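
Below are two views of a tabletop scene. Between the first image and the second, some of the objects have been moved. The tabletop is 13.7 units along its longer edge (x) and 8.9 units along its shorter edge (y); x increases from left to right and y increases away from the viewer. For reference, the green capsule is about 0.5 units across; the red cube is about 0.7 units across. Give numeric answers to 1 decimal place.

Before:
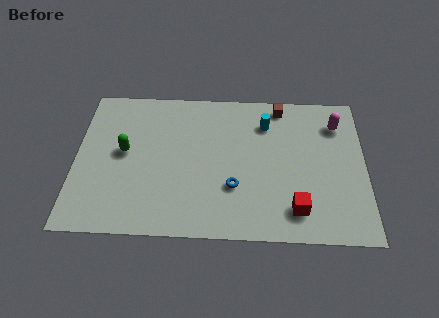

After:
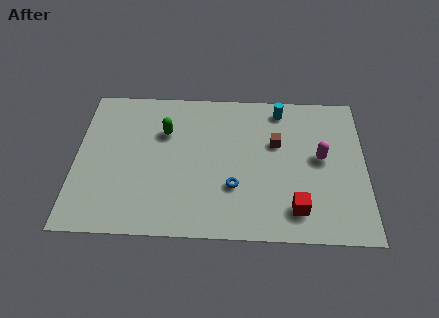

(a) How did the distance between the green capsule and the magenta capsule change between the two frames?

-2.8

They were about 10.3 units apart before and 7.5 after — 2.8 units closer together.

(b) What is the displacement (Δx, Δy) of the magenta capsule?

(-0.8, -2.1)

The magenta capsule was at about (12.4, 6.9) and moved to about (11.6, 4.8).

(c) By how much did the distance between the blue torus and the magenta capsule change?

-1.8

They were about 6.3 units apart before and 4.5 after — 1.8 units closer together.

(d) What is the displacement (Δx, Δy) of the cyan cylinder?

(0.7, 0.9)

The cyan cylinder started near (9.0, 6.8) and ended near (9.7, 7.7).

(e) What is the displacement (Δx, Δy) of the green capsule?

(1.9, 1.3)

From the two frames, the green capsule sits at roughly (2.3, 4.8) before and (4.2, 6.1) after.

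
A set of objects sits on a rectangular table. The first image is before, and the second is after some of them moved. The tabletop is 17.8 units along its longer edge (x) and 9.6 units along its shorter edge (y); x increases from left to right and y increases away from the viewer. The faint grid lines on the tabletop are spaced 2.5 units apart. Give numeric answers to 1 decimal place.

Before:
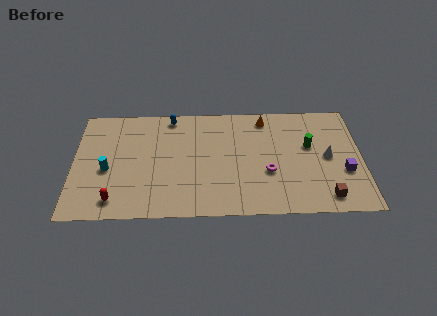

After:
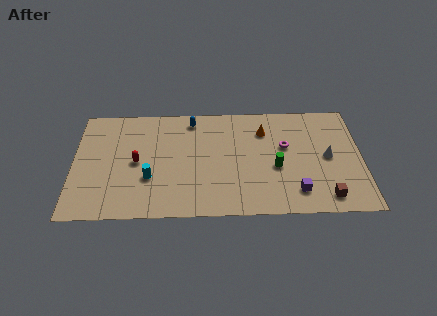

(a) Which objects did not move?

the white cone and the brown cube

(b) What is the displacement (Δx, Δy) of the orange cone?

(-0.1, -1.1)

The orange cone started near (11.9, 8.3) and ended near (11.8, 7.2).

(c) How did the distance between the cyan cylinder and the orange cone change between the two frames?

-2.6

Before: roughly 10.7 units apart; after: 8.1. That's 2.6 units closer together.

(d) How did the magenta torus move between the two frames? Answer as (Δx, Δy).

(1.1, 2.2)

The magenta torus started near (12.0, 3.6) and ended near (13.1, 5.8).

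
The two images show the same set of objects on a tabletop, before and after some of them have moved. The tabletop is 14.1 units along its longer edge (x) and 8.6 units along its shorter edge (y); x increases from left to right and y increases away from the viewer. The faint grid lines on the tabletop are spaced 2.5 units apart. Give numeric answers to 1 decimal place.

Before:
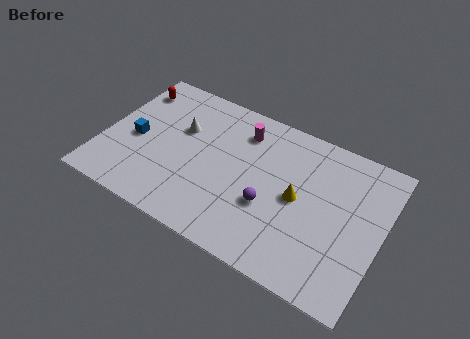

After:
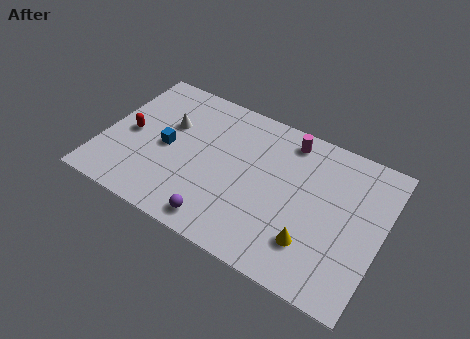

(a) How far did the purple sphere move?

3.0

From (8.6, 3.2) to (6.4, 1.1), the purple sphere covered √(2.2² + 2.1²) ≈ 3.0 units.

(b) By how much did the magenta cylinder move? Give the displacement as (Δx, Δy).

(2.3, 0.6)

From the two frames, the magenta cylinder sits at roughly (6.7, 6.8) before and (9.0, 7.4) after.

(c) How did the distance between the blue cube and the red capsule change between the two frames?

-1.2

The distance was about 3.1 in the first image and 1.9 in the second, so they moved 1.2 units closer together.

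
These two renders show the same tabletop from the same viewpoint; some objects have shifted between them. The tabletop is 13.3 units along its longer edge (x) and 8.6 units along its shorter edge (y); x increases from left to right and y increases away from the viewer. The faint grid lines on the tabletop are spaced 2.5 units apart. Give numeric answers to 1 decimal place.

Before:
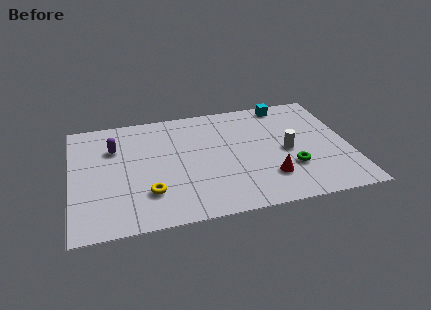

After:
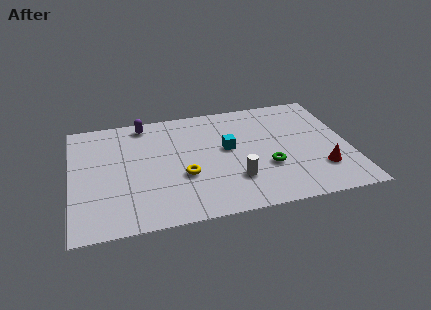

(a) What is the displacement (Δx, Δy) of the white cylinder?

(-2.6, -1.6)

The white cylinder started near (10.3, 4.0) and ended near (7.7, 2.4).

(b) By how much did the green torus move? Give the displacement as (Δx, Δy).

(-1.1, 0.3)

From the two frames, the green torus sits at roughly (10.4, 2.7) before and (9.3, 3.0) after.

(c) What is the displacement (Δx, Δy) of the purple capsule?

(1.5, 1.6)

From the two frames, the purple capsule sits at roughly (2.1, 6.0) before and (3.6, 7.6) after.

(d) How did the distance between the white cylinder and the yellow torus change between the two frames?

-4.4

Before: roughly 6.9 units apart; after: 2.5. That's 4.4 units closer together.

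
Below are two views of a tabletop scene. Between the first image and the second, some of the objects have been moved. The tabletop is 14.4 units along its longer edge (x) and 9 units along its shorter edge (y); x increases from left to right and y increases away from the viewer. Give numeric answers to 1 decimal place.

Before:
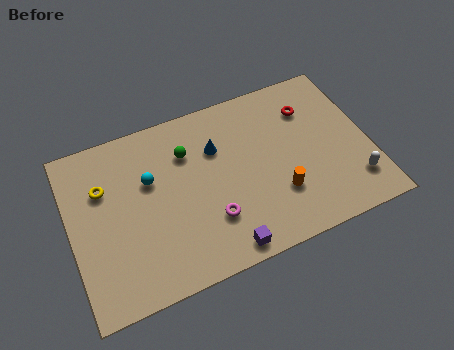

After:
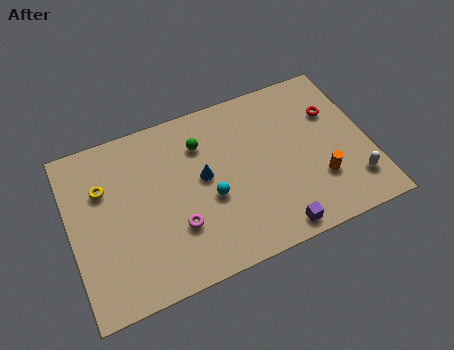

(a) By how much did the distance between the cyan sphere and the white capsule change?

-3.2

The distance was about 10.2 in the first image and 7.0 in the second, so they moved 3.2 units closer together.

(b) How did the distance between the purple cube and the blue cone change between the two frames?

-0.3

Before: roughly 5.3 units apart; after: 5.0. That's 0.3 units closer together.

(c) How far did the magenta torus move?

1.6

The magenta torus moved from about (6.5, 2.6) to (4.9, 2.8), a distance of √(1.6² + 0.2²) ≈ 1.6.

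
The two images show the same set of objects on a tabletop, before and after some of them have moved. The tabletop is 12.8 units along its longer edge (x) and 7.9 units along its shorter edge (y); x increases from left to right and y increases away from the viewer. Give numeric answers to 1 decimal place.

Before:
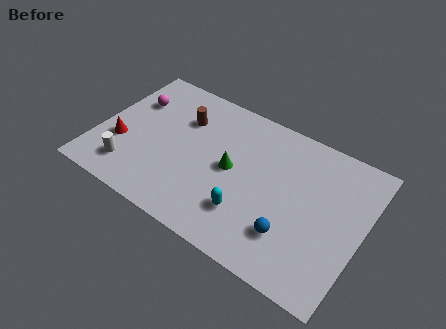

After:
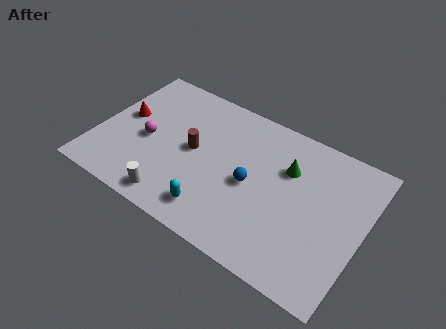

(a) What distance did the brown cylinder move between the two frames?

1.7

The brown cylinder was near (3.8, 5.6) before and (4.6, 4.1) after, so it travelled √(0.8² + 1.5²) ≈ 1.7 units.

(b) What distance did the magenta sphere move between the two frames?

2.2

The magenta sphere moved from about (1.3, 5.5) to (2.4, 3.6), a distance of √(1.1² + 1.9²) ≈ 2.2.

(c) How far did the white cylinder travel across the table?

2.4

From (1.9, 1.6) to (4.2, 1.0), the white cylinder covered √(2.3² + 0.6²) ≈ 2.4 units.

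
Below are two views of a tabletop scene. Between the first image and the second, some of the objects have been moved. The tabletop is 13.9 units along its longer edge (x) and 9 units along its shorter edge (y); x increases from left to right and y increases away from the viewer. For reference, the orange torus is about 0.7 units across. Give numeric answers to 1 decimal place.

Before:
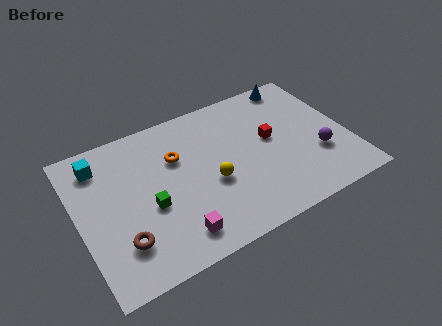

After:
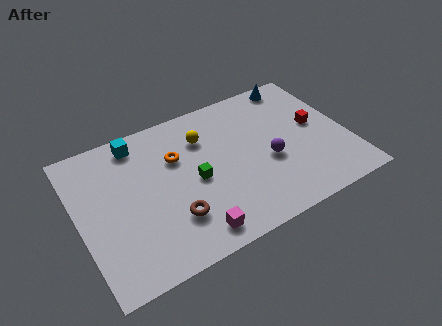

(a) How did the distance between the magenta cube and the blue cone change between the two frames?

-0.4

They were about 9.9 units apart before and 9.5 after — 0.4 units closer together.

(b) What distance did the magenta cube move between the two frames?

0.9

From (4.5, 1.5) to (5.3, 1.2), the magenta cube covered √(0.8² + 0.3²) ≈ 0.9 units.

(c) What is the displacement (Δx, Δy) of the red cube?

(2.4, -0.1)

The red cube was at about (10.0, 5.0) and moved to about (12.4, 4.9).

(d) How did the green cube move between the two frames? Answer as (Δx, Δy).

(2.4, 0.5)

From the two frames, the green cube sits at roughly (3.5, 3.7) before and (5.9, 4.2) after.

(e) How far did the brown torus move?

2.6

From (1.9, 2.3) to (4.5, 2.5), the brown torus covered √(2.6² + 0.2²) ≈ 2.6 units.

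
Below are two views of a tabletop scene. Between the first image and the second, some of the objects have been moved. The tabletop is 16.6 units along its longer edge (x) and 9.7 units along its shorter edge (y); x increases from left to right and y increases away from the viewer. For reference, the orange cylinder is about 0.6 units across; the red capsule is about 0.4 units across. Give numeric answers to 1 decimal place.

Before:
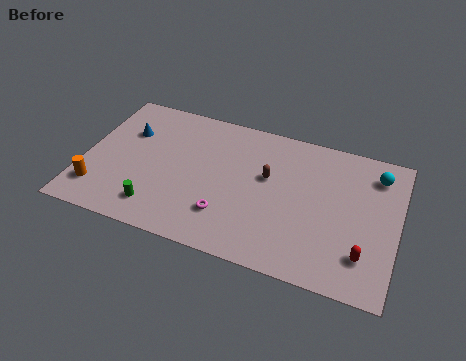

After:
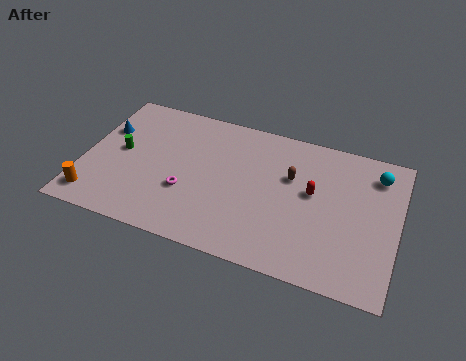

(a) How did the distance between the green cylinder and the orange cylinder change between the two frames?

+0.5

Before: roughly 3.2 units apart; after: 3.7. That's 0.5 units further apart.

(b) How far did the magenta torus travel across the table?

2.4

The magenta torus moved from about (7.8, 2.5) to (5.6, 3.4), a distance of √(2.2² + 0.9²) ≈ 2.4.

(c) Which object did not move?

the cyan sphere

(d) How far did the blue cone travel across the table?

1.2

From (2.1, 6.6) to (0.9, 6.4), the blue cone covered √(1.2² + 0.2²) ≈ 1.2 units.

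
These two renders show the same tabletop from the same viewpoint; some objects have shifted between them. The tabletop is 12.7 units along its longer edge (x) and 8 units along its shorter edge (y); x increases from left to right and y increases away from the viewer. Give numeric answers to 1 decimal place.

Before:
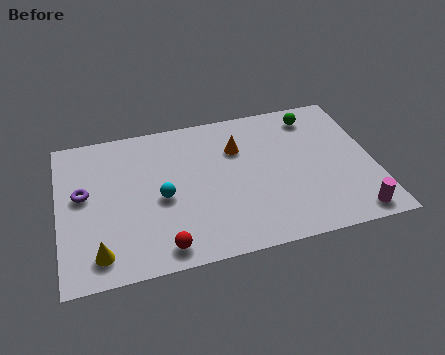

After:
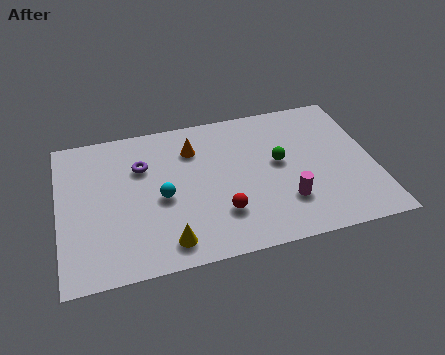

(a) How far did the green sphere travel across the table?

2.8

The green sphere moved from about (10.5, 6.7) to (8.9, 4.4), a distance of √(1.6² + 2.3²) ≈ 2.8.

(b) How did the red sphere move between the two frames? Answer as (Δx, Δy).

(2.4, 1.2)

The red sphere started near (4.0, 1.0) and ended near (6.4, 2.2).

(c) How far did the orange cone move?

1.8

From (7.3, 5.6) to (5.5, 6.0), the orange cone covered √(1.8² + 0.4²) ≈ 1.8 units.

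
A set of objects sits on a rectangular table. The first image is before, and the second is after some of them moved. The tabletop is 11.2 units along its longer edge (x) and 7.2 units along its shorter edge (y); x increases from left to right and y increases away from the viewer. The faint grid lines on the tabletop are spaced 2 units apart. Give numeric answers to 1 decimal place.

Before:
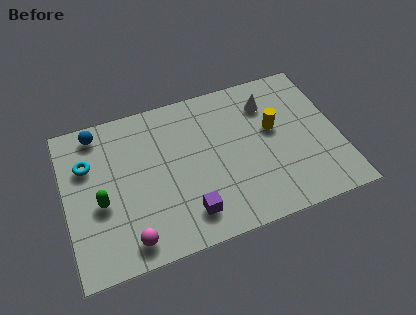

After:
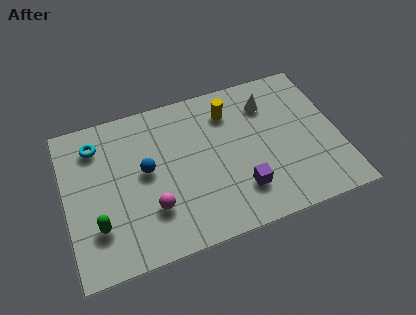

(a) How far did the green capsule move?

1.0

From (1.4, 3.0) to (1.2, 2.0), the green capsule covered √(0.2² + 1.0²) ≈ 1.0 units.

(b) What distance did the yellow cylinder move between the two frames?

2.2

The yellow cylinder was near (8.6, 4.2) before and (6.9, 5.6) after, so it travelled √(1.7² + 1.4²) ≈ 2.2 units.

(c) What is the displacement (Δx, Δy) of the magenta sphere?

(1.0, 1.1)

The magenta sphere was at about (2.4, 1.0) and moved to about (3.4, 2.1).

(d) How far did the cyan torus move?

0.9

The cyan torus was near (1.0, 4.9) before and (1.4, 5.7) after, so it travelled √(0.4² + 0.8²) ≈ 0.9 units.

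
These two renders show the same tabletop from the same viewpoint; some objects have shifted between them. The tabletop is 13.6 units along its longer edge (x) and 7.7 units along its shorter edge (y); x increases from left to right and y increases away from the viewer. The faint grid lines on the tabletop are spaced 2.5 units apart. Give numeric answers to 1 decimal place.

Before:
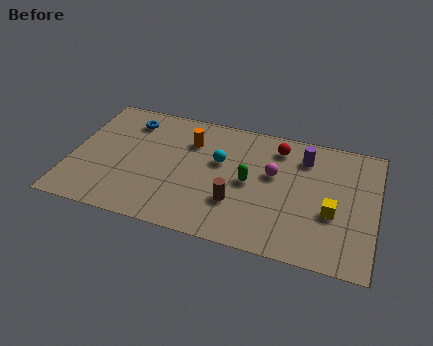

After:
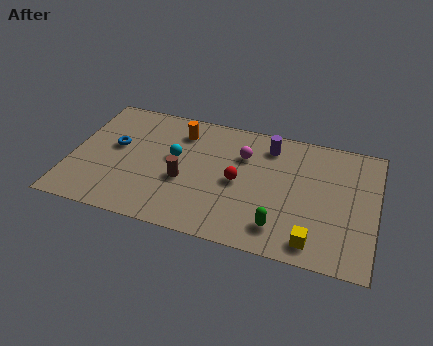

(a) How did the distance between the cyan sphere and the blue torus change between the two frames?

-1.8

The distance was about 4.5 in the first image and 2.7 in the second, so they moved 1.8 units closer together.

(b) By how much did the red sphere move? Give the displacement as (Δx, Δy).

(-1.6, -2.6)

The red sphere started near (9.1, 6.3) and ended near (7.5, 3.7).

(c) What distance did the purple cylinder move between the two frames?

1.6

From (10.3, 6.0) to (8.7, 6.3), the purple cylinder covered √(1.6² + 0.3²) ≈ 1.6 units.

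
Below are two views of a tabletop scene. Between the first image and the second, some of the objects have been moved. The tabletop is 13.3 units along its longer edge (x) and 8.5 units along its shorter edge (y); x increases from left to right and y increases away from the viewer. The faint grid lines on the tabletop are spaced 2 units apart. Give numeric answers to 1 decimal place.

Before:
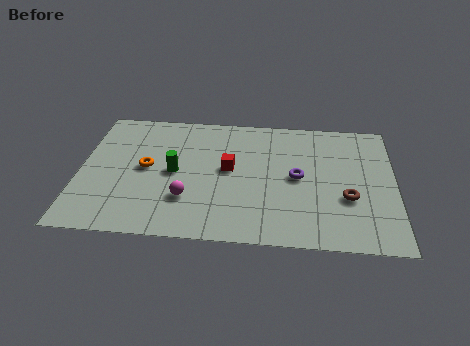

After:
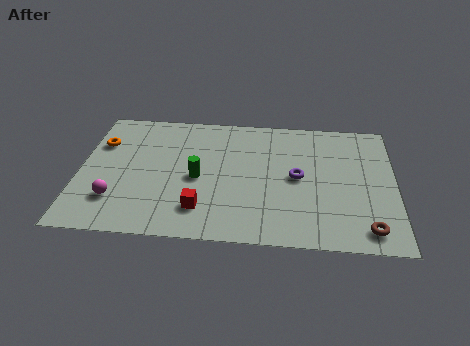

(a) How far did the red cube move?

2.9

The red cube moved from about (6.3, 4.6) to (5.2, 1.9), a distance of √(1.1² + 2.7²) ≈ 2.9.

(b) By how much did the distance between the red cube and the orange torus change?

+2.4

They were about 3.5 units apart before and 5.9 after — 2.4 units further apart.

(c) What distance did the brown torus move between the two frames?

2.1

The brown torus moved from about (11.3, 3.1) to (12.1, 1.2), a distance of √(0.8² + 1.9²) ≈ 2.1.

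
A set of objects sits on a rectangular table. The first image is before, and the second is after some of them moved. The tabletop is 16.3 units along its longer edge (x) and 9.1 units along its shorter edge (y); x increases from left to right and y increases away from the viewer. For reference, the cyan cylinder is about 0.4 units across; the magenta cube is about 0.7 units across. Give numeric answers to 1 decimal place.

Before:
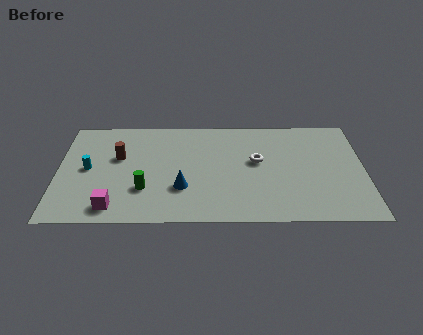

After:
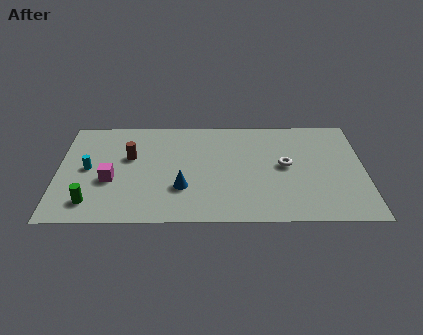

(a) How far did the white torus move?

1.6

The white torus moved from about (10.6, 5.2) to (12.1, 4.8), a distance of √(1.5² + 0.4²) ≈ 1.6.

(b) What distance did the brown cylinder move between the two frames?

0.6

The brown cylinder was near (3.2, 5.6) before and (3.8, 5.6) after, so it travelled √(0.6² + 0.0²) ≈ 0.6 units.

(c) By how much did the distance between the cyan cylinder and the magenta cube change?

-2.0

The distance was about 3.6 in the first image and 1.6 in the second, so they moved 2.0 units closer together.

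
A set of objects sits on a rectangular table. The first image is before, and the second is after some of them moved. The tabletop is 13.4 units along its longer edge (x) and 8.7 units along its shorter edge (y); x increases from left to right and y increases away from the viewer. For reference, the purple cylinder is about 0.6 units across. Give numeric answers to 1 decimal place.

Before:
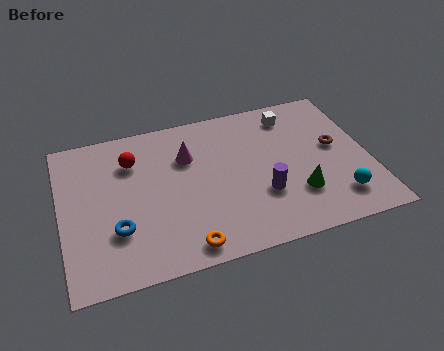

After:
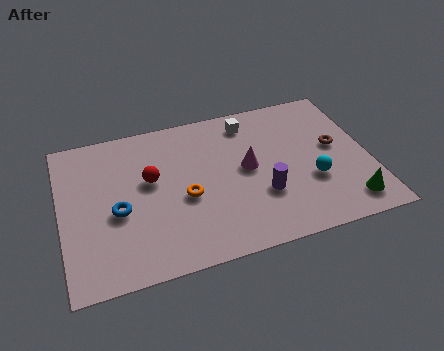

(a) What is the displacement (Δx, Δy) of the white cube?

(-1.9, 0.1)

The white cube was at about (10.3, 7.2) and moved to about (8.4, 7.3).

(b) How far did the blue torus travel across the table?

1.0

From (2.3, 2.7) to (2.4, 3.7), the blue torus covered √(0.1² + 1.0²) ≈ 1.0 units.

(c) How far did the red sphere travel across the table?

1.5

The red sphere was near (3.2, 6.4) before and (3.9, 5.1) after, so it travelled √(0.7² + 1.3²) ≈ 1.5 units.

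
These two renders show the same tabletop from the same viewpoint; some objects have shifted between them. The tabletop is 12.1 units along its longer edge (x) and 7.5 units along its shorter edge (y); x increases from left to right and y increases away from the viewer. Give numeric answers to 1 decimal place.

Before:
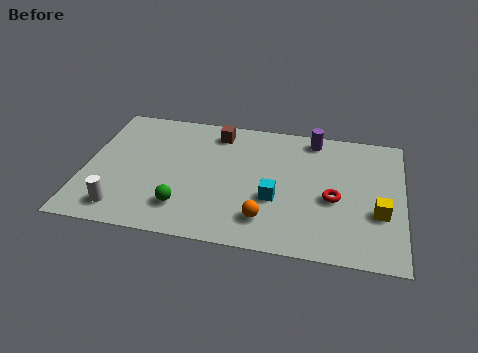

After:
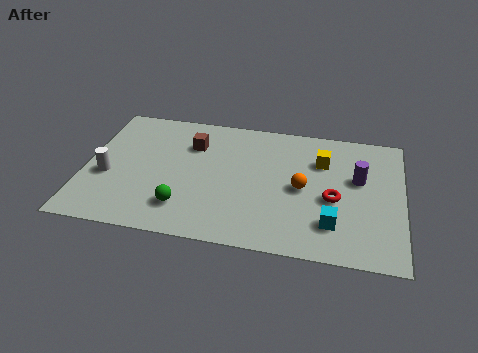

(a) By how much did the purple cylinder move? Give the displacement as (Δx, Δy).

(1.8, -2.1)

The purple cylinder was at about (8.6, 6.6) and moved to about (10.4, 4.5).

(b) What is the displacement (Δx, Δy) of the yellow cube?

(-2.2, 2.6)

From the two frames, the yellow cube sits at roughly (11.2, 2.7) before and (9.0, 5.3) after.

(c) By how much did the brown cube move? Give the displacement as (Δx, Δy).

(-0.9, -0.9)

The brown cube was at about (4.9, 6.3) and moved to about (4.0, 5.4).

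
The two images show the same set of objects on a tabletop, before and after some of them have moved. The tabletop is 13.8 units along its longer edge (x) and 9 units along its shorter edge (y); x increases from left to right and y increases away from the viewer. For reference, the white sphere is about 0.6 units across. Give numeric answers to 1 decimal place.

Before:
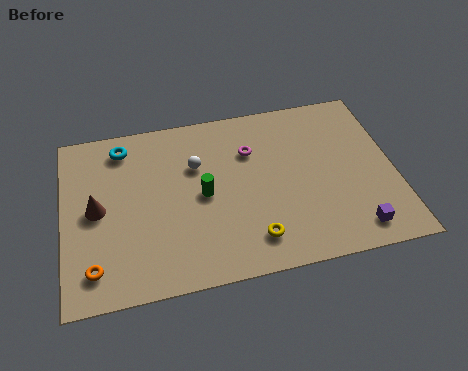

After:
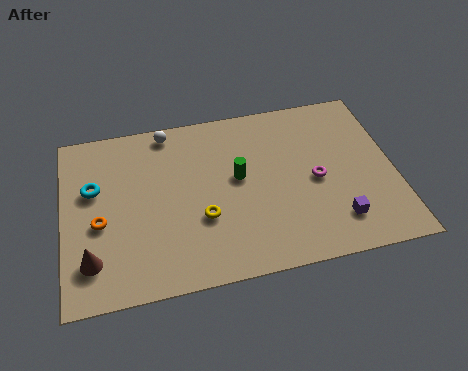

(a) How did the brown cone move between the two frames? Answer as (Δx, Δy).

(-0.3, -2.5)

The brown cone was at about (1.4, 4.5) and moved to about (1.1, 2.0).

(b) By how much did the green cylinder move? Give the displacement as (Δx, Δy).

(1.5, 0.6)

From the two frames, the green cylinder sits at roughly (5.8, 4.4) before and (7.3, 5.0) after.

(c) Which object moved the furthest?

the magenta torus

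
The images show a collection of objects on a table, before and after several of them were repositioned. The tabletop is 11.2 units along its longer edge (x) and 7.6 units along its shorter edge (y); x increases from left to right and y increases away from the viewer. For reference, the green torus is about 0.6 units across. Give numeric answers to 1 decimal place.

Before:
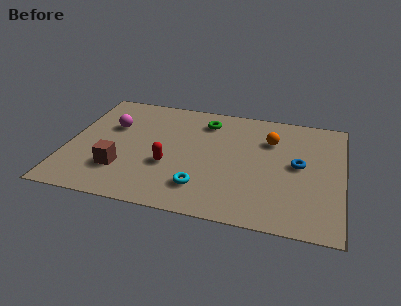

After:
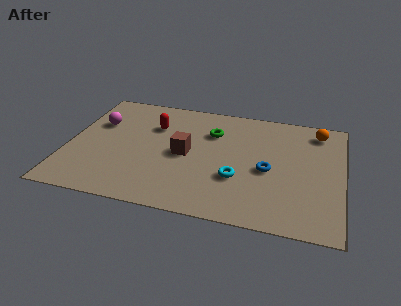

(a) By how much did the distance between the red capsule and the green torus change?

-1.1

Before: roughly 3.5 units apart; after: 2.4. That's 1.1 units closer together.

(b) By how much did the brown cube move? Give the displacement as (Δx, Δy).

(2.5, 1.6)

The brown cube was at about (2.3, 2.1) and moved to about (4.8, 3.7).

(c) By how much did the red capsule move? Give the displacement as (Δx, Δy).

(-0.8, 2.5)

The red capsule started near (4.2, 2.8) and ended near (3.4, 5.3).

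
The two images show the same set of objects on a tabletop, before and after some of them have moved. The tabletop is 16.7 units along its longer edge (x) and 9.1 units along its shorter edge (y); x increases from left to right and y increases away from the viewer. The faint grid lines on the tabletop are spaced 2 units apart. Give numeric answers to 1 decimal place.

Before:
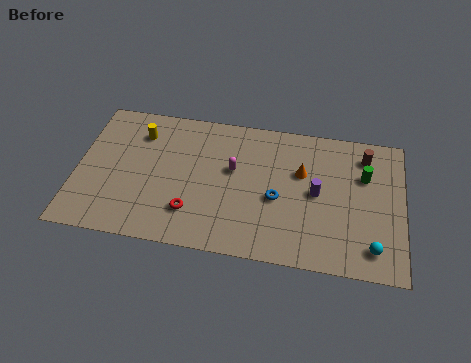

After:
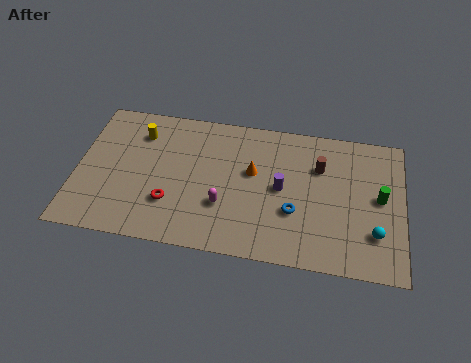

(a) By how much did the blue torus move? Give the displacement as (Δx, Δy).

(0.9, -0.7)

From the two frames, the blue torus sits at roughly (10.3, 3.9) before and (11.2, 3.2) after.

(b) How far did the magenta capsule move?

2.4

The magenta capsule moved from about (8.0, 5.4) to (7.6, 3.0), a distance of √(0.4² + 2.4²) ≈ 2.4.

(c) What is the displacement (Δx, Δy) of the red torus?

(-1.1, 0.4)

The red torus was at about (6.0, 2.3) and moved to about (4.9, 2.7).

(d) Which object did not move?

the yellow cylinder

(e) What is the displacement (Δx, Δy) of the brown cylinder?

(-2.3, -1.1)

The brown cylinder started near (14.7, 7.4) and ended near (12.4, 6.3).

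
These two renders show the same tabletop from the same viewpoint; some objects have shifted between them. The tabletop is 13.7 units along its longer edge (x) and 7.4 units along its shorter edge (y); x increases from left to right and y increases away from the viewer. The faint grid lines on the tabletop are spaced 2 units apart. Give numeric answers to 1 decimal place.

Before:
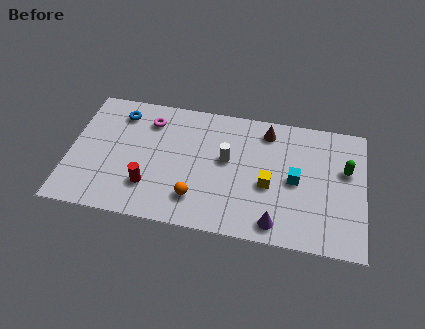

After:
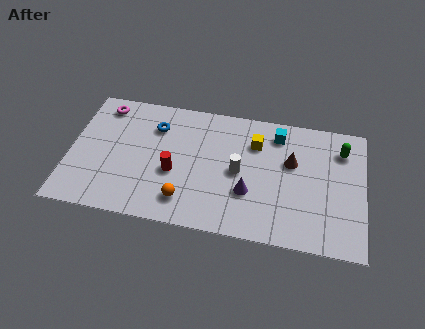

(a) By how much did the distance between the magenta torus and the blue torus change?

+1.2

They were about 1.4 units apart before and 2.6 after — 1.2 units further apart.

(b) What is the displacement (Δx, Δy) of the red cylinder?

(1.1, 1.0)

The red cylinder started near (3.8, 2.0) and ended near (4.9, 3.0).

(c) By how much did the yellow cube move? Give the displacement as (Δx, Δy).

(-0.7, 2.3)

The yellow cube started near (9.3, 3.1) and ended near (8.6, 5.4).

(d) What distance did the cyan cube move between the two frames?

2.7

The cyan cube was near (10.5, 3.6) before and (9.6, 6.1) after, so it travelled √(0.9² + 2.5²) ≈ 2.7 units.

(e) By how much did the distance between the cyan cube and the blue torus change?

-2.9

Before: roughly 8.6 units apart; after: 5.7. That's 2.9 units closer together.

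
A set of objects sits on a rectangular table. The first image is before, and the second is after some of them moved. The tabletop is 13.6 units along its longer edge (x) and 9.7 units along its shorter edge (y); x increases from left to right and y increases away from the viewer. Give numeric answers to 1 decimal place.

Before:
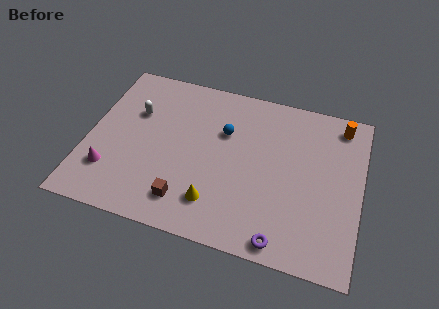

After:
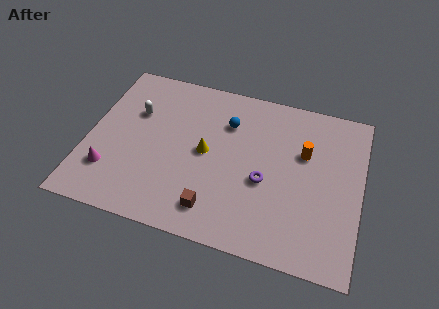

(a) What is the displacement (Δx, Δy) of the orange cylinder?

(-1.7, -2.2)

The orange cylinder started near (12.4, 8.4) and ended near (10.7, 6.2).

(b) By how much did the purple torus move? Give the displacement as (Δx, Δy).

(-1.1, 3.1)

The purple torus was at about (10.0, 0.9) and moved to about (8.9, 4.0).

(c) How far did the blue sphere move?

0.6

The blue sphere moved from about (6.7, 6.4) to (6.8, 7.0), a distance of √(0.1² + 0.6²) ≈ 0.6.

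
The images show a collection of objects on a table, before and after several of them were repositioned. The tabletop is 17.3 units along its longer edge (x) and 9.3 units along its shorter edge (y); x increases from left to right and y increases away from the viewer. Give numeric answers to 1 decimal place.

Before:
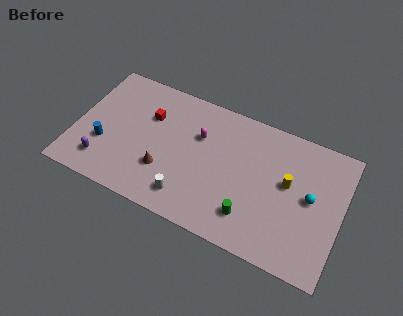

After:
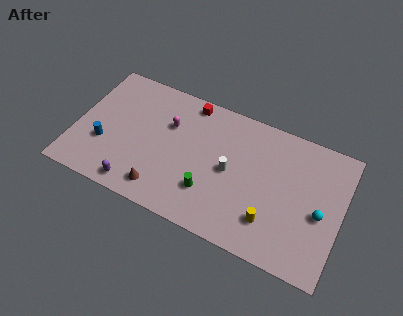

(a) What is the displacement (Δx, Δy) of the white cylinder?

(2.4, 2.9)

From the two frames, the white cylinder sits at roughly (7.7, 1.7) before and (10.1, 4.6) after.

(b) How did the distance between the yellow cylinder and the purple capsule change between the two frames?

-3.5

They were about 12.2 units apart before and 8.7 after — 3.5 units closer together.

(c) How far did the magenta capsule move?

2.0

The magenta capsule moved from about (7.9, 6.2) to (5.9, 6.2), a distance of √(2.0² + 0.0²) ≈ 2.0.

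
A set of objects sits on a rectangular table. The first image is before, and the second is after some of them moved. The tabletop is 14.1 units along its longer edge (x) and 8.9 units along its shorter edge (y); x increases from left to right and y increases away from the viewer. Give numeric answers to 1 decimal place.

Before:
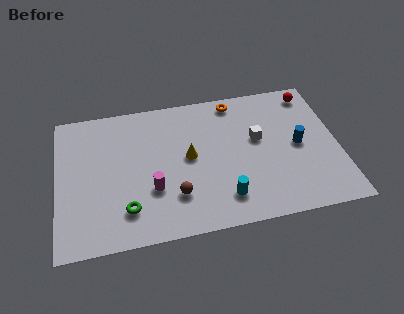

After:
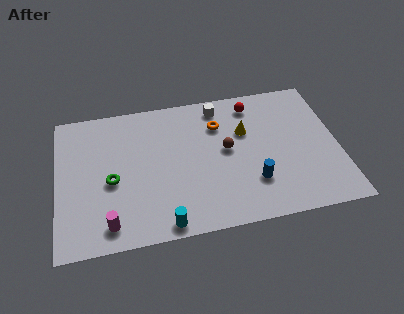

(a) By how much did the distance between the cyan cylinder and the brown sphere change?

+2.7

They were about 2.5 units apart before and 5.2 after — 2.7 units further apart.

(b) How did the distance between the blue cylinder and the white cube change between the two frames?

+3.2

The distance was about 2.2 in the first image and 5.4 in the second, so they moved 3.2 units further apart.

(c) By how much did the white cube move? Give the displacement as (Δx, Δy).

(-1.8, 2.5)

The white cube started near (10.1, 5.2) and ended near (8.3, 7.7).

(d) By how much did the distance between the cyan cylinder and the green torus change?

-0.8

Before: roughly 4.8 units apart; after: 4.0. That's 0.8 units closer together.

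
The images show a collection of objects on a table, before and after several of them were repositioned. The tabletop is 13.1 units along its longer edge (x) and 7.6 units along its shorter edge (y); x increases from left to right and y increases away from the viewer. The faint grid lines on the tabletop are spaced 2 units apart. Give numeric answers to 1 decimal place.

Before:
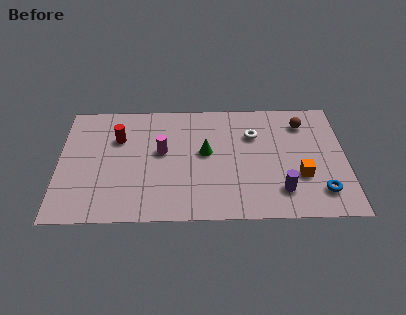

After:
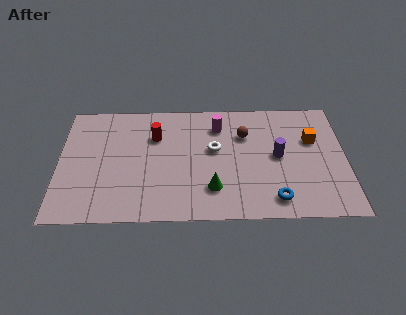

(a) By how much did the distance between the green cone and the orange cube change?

+0.9

They were about 4.6 units apart before and 5.5 after — 0.9 units further apart.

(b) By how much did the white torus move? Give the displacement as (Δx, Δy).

(-1.8, -0.9)

The white torus started near (8.9, 5.3) and ended near (7.1, 4.4).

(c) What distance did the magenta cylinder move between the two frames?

3.1

The magenta cylinder moved from about (4.7, 4.3) to (7.3, 5.9), a distance of √(2.6² + 1.6²) ≈ 3.1.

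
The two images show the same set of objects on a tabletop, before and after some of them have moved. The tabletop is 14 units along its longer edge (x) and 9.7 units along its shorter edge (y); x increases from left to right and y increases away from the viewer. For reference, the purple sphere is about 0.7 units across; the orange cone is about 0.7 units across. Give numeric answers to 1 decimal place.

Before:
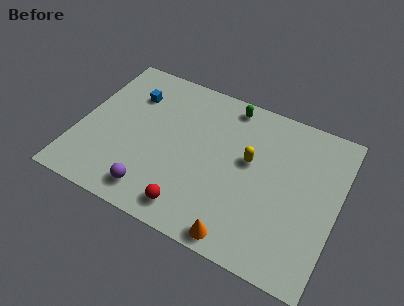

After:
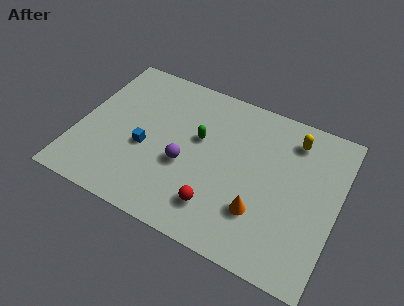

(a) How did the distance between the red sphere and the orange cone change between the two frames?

-0.4

They were about 2.7 units apart before and 2.3 after — 0.4 units closer together.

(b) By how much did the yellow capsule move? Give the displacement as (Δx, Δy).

(2.1, 2.3)

The yellow capsule was at about (9.2, 5.6) and moved to about (11.3, 7.9).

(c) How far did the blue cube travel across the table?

3.3

The blue cube moved from about (2.5, 7.1) to (3.7, 4.0), a distance of √(1.2² + 3.1²) ≈ 3.3.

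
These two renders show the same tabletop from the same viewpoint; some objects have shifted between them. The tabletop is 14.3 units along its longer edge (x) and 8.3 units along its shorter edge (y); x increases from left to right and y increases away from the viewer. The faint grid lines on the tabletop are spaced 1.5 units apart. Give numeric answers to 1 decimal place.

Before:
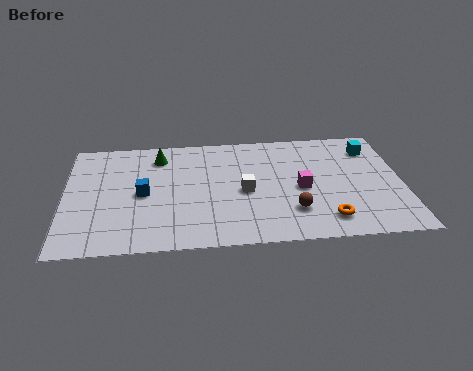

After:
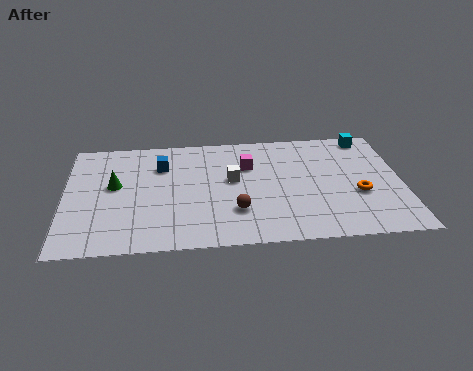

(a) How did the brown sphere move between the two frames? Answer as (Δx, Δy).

(-2.4, 0.2)

The brown sphere was at about (9.6, 2.2) and moved to about (7.2, 2.4).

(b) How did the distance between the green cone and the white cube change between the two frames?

+0.4

Before: roughly 4.6 units apart; after: 5.0. That's 0.4 units further apart.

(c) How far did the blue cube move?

2.2

From (3.3, 4.0) to (4.1, 6.0), the blue cube covered √(0.8² + 2.0²) ≈ 2.2 units.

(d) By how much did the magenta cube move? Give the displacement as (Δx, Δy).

(-2.2, 1.9)

The magenta cube was at about (10.0, 3.8) and moved to about (7.8, 5.7).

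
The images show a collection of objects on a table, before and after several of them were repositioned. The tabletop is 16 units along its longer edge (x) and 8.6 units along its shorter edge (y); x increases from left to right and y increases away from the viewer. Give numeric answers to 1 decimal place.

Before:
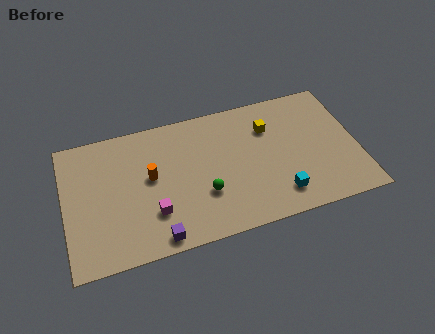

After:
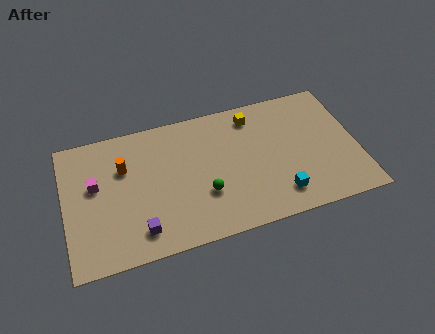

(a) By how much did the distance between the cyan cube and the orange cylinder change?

+1.7

Before: roughly 7.5 units apart; after: 9.2. That's 1.7 units further apart.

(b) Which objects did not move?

the cyan cube and the green sphere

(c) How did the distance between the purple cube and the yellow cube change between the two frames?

+0.3

The distance was about 8.4 in the first image and 8.7 in the second, so they moved 0.3 units further apart.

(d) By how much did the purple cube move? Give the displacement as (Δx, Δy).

(-0.9, 0.7)

The purple cube started near (4.8, 0.9) and ended near (3.9, 1.6).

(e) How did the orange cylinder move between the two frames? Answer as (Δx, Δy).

(-1.4, 1.0)

The orange cylinder was at about (4.7, 4.8) and moved to about (3.3, 5.8).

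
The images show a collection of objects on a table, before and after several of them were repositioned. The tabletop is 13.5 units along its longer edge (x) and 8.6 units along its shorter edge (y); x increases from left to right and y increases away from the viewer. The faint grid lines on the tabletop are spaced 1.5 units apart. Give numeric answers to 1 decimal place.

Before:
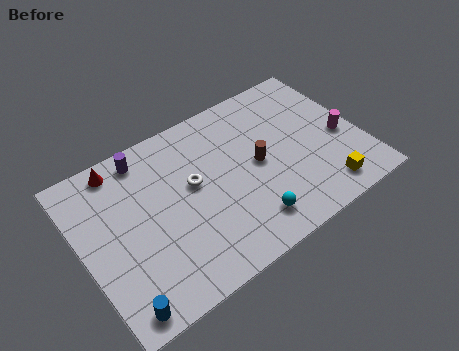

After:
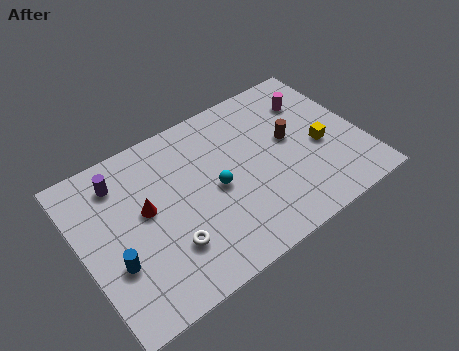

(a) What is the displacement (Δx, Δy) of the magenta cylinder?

(-1.0, 2.7)

From the two frames, the magenta cylinder sits at roughly (12.6, 3.7) before and (11.6, 6.4) after.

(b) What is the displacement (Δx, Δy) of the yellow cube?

(0.3, 2.4)

The yellow cube started near (11.2, 1.3) and ended near (11.5, 3.7).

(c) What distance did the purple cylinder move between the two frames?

1.4

The purple cylinder moved from about (3.5, 7.5) to (2.2, 6.9), a distance of √(1.3² + 0.6²) ≈ 1.4.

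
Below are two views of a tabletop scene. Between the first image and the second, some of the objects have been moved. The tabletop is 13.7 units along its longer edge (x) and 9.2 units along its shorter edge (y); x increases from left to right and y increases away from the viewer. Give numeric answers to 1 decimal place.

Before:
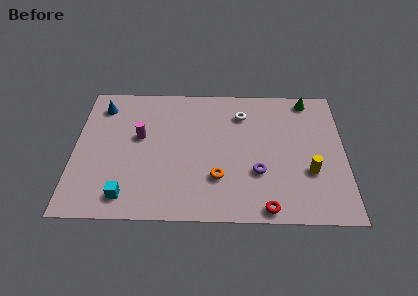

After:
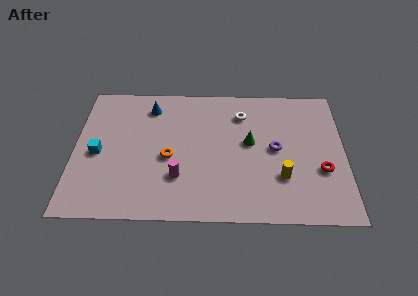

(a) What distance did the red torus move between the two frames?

3.8

From (9.7, 0.8) to (12.5, 3.3), the red torus covered √(2.8² + 2.5²) ≈ 3.8 units.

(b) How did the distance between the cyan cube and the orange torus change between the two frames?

-1.2

Before: roughly 4.8 units apart; after: 3.6. That's 1.2 units closer together.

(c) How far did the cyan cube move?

3.2

The cyan cube moved from about (2.7, 1.4) to (1.2, 4.2), a distance of √(1.5² + 2.8²) ≈ 3.2.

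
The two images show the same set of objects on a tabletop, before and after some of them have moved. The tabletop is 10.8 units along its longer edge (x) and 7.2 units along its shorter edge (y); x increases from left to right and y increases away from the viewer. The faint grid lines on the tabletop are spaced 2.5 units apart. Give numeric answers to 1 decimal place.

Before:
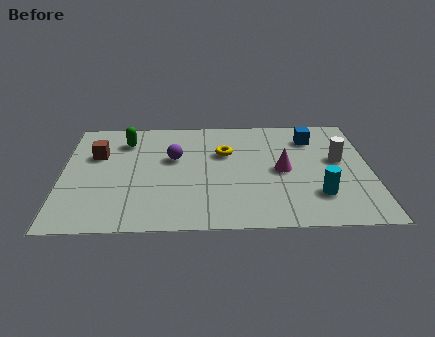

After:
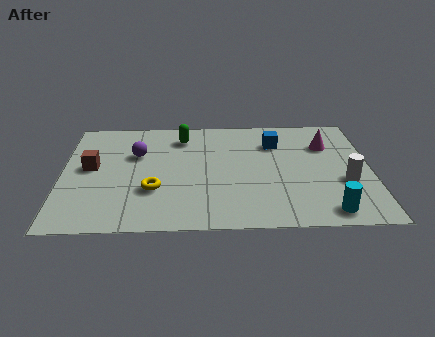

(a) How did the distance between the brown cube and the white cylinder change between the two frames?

+0.5

The distance was about 8.5 in the first image and 9.0 in the second, so they moved 0.5 units further apart.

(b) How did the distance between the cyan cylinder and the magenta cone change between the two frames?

+2.2

The distance was about 2.0 in the first image and 4.2 in the second, so they moved 2.2 units further apart.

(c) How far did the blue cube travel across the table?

1.3

The blue cube moved from about (8.8, 5.6) to (7.5, 5.3), a distance of √(1.3² + 0.3²) ≈ 1.3.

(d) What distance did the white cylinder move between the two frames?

1.4

From (9.7, 4.1) to (9.9, 2.7), the white cylinder covered √(0.2² + 1.4²) ≈ 1.4 units.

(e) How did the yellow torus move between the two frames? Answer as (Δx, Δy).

(-2.5, -2.3)

From the two frames, the yellow torus sits at roughly (5.7, 4.7) before and (3.2, 2.4) after.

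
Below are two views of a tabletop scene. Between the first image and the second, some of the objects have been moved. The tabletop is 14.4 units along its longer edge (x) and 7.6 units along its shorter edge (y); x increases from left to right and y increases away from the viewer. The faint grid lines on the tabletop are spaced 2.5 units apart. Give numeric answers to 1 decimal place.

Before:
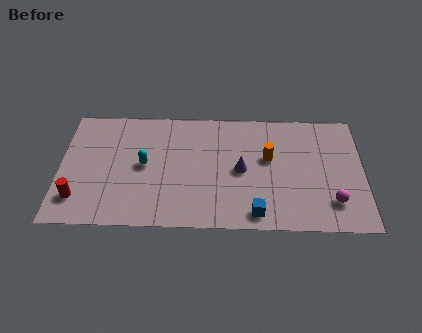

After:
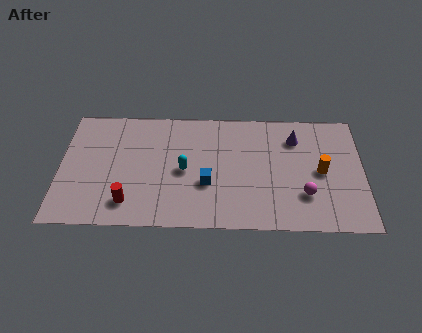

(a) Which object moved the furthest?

the purple cone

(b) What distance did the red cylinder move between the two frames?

2.4

The red cylinder was near (0.9, 1.7) before and (3.3, 1.5) after, so it travelled √(2.4² + 0.2²) ≈ 2.4 units.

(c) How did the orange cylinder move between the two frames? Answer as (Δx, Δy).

(2.5, -0.8)

The orange cylinder started near (9.9, 4.5) and ended near (12.4, 3.7).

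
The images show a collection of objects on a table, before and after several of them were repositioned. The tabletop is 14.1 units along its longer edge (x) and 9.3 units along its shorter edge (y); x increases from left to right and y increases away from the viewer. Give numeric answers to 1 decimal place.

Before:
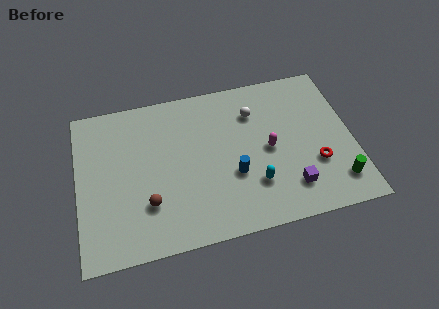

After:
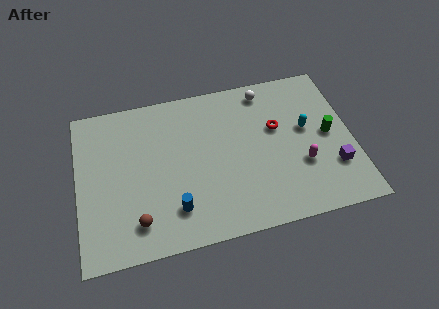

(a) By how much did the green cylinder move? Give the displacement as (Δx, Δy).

(-0.2, 2.9)

The green cylinder started near (13.1, 1.8) and ended near (12.9, 4.7).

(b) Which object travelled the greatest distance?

the cyan capsule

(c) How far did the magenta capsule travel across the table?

2.1

The magenta capsule moved from about (9.8, 4.5) to (11.4, 3.2), a distance of √(1.6² + 1.3²) ≈ 2.1.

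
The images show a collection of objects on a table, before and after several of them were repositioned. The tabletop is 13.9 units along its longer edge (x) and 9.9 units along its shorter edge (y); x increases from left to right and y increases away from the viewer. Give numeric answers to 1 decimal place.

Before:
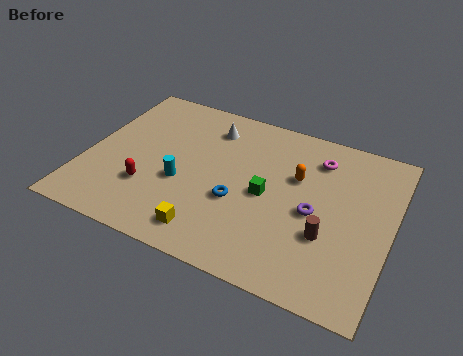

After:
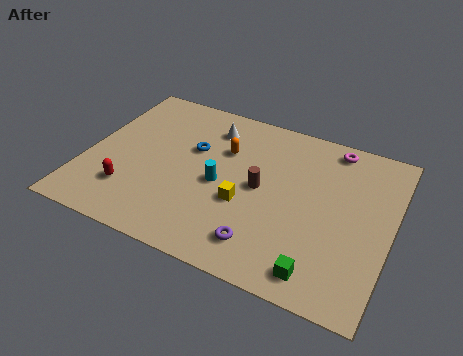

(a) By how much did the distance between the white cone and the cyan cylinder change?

-0.6

Before: roughly 4.1 units apart; after: 3.5. That's 0.6 units closer together.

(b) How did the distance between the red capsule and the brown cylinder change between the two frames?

-1.9

Before: roughly 8.1 units apart; after: 6.2. That's 1.9 units closer together.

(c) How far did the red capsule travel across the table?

0.9

From (3.1, 3.0) to (2.3, 2.5), the red capsule covered √(0.8² + 0.5²) ≈ 0.9 units.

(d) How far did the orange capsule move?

3.4

The orange capsule was near (9.5, 6.3) before and (6.1, 6.7) after, so it travelled √(3.4² + 0.4²) ≈ 3.4 units.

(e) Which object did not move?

the white cone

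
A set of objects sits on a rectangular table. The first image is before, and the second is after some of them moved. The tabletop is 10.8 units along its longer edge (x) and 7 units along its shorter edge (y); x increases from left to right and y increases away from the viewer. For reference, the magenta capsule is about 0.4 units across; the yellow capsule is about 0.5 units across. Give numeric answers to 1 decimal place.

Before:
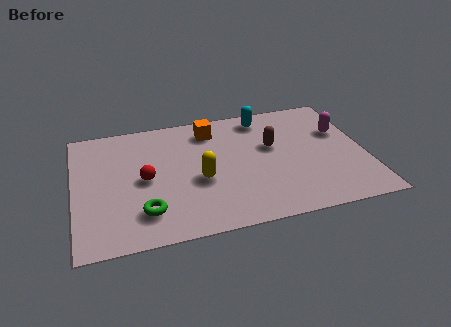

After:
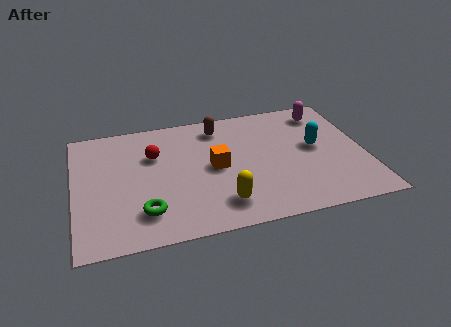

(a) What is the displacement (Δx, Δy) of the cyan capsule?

(1.8, -2.2)

The cyan capsule was at about (7.2, 6.0) and moved to about (9.0, 3.8).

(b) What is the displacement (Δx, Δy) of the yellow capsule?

(0.7, -1.5)

The yellow capsule was at about (4.6, 2.9) and moved to about (5.3, 1.4).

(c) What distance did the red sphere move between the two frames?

1.4

From (2.6, 3.4) to (3.0, 4.7), the red sphere covered √(0.4² + 1.3²) ≈ 1.4 units.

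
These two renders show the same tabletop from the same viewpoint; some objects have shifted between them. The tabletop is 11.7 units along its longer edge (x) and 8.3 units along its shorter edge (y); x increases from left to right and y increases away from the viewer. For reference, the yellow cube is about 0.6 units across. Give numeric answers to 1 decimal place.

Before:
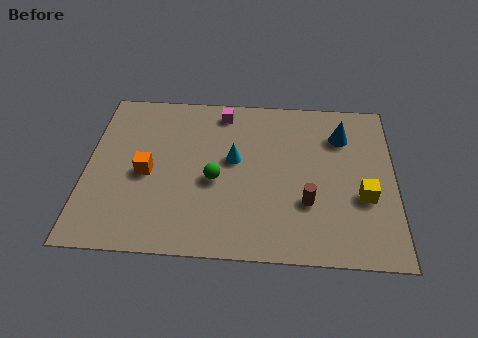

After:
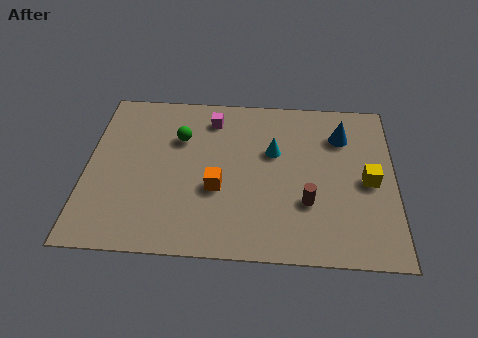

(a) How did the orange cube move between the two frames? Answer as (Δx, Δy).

(2.7, -0.6)

The orange cube started near (2.3, 3.8) and ended near (5.0, 3.2).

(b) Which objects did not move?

the blue cone and the brown cylinder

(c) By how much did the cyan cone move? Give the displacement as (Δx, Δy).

(1.5, 0.5)

From the two frames, the cyan cone sits at roughly (5.6, 4.7) before and (7.1, 5.2) after.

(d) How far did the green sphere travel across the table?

2.5

The green sphere moved from about (4.9, 3.6) to (3.5, 5.7), a distance of √(1.4² + 2.1²) ≈ 2.5.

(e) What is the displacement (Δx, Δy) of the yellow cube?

(0.2, 0.8)

The yellow cube started near (10.5, 3.1) and ended near (10.7, 3.9).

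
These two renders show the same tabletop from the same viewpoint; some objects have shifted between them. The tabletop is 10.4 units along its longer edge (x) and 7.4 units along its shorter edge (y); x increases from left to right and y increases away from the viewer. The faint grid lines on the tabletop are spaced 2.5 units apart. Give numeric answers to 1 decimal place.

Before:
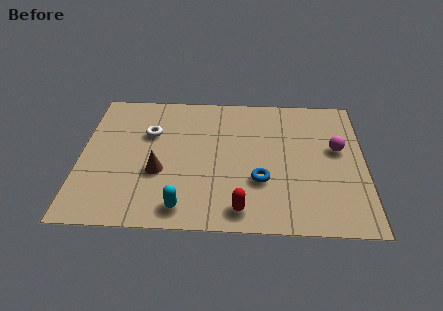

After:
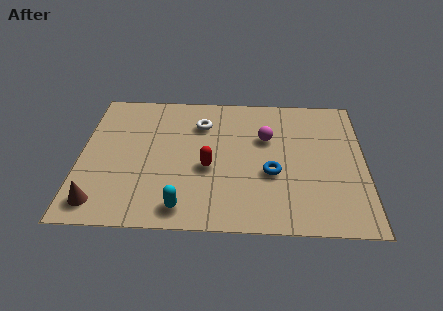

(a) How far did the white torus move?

2.0

The white torus moved from about (2.5, 4.9) to (4.4, 5.5), a distance of √(1.9² + 0.6²) ≈ 2.0.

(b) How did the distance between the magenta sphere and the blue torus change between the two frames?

-1.4

Before: roughly 3.3 units apart; after: 1.9. That's 1.4 units closer together.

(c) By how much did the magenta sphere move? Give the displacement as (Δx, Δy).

(-2.6, 0.5)

The magenta sphere was at about (9.4, 4.3) and moved to about (6.8, 4.8).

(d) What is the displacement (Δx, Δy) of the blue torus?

(0.4, 0.4)

From the two frames, the blue torus sits at roughly (6.6, 2.5) before and (7.0, 2.9) after.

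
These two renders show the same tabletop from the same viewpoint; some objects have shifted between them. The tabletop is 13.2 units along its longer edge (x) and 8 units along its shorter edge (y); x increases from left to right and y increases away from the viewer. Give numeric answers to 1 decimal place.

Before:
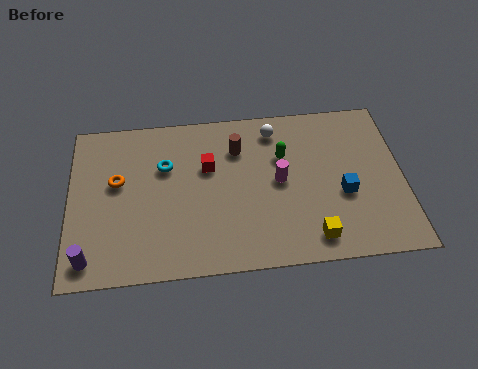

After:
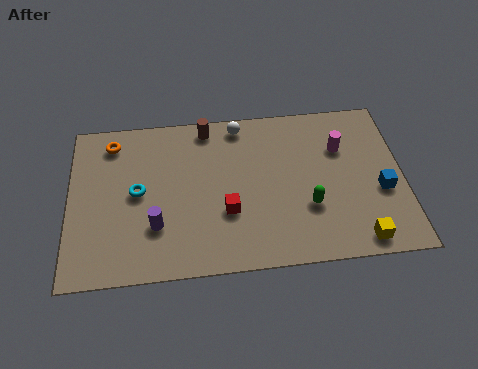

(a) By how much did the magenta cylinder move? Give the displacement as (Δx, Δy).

(2.5, 1.4)

From the two frames, the magenta cylinder sits at roughly (8.3, 4.1) before and (10.8, 5.5) after.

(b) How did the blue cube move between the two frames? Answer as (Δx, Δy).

(1.5, 0.0)

The blue cube started near (10.8, 3.2) and ended near (12.3, 3.2).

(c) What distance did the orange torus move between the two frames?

2.0

The orange torus moved from about (1.9, 4.7) to (1.7, 6.7), a distance of √(0.2² + 2.0²) ≈ 2.0.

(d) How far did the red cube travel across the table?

2.4

The red cube moved from about (5.5, 5.1) to (6.2, 2.8), a distance of √(0.7² + 2.3²) ≈ 2.4.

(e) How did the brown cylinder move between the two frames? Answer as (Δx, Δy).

(-1.2, 1.2)

From the two frames, the brown cylinder sits at roughly (6.7, 5.9) before and (5.5, 7.1) after.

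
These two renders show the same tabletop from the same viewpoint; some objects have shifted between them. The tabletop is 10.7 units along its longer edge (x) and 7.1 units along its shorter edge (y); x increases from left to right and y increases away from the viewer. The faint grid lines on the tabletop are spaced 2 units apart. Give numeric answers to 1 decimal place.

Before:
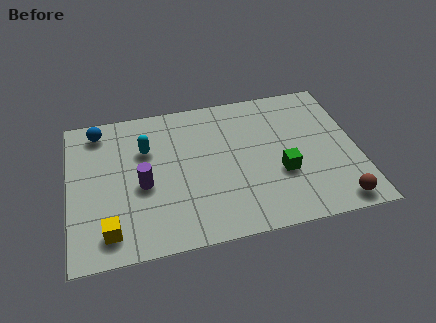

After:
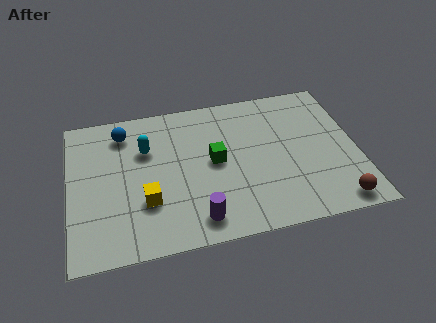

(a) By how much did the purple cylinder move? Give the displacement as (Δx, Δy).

(1.9, -2.0)

From the two frames, the purple cylinder sits at roughly (2.7, 3.1) before and (4.6, 1.1) after.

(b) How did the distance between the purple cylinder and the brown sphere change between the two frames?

-2.3

They were about 7.4 units apart before and 5.1 after — 2.3 units closer together.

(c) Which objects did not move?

the brown sphere and the cyan capsule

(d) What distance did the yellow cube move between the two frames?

1.8

From (1.4, 1.2) to (2.8, 2.3), the yellow cube covered √(1.4² + 1.1²) ≈ 1.8 units.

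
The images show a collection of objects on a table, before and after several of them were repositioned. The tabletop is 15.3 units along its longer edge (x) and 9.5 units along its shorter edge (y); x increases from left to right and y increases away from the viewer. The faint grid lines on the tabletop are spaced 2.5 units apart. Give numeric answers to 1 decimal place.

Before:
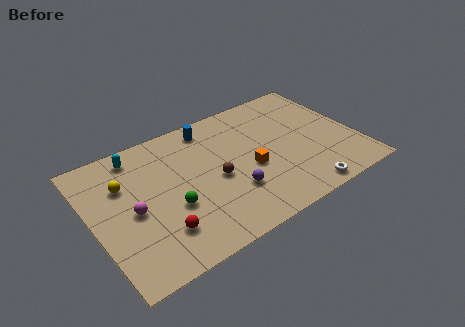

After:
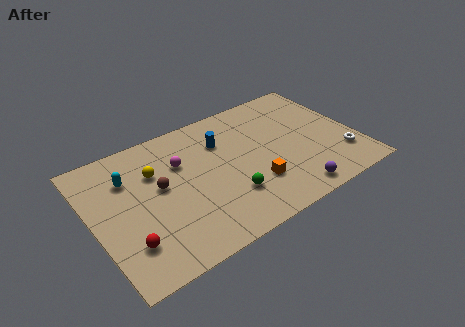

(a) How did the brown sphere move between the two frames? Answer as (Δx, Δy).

(-3.1, 1.0)

From the two frames, the brown sphere sits at roughly (7.0, 4.3) before and (3.9, 5.3) after.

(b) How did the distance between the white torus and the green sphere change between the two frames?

-1.0

They were about 7.7 units apart before and 6.7 after — 1.0 units closer together.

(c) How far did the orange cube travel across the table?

1.2

The orange cube was near (9.0, 4.0) before and (9.0, 2.8) after, so it travelled √(0.0² + 1.2²) ≈ 1.2 units.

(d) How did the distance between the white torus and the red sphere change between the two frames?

+4.4

Before: roughly 8.2 units apart; after: 12.6. That's 4.4 units further apart.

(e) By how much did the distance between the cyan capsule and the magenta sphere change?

-0.9

They were about 3.9 units apart before and 3.0 after — 0.9 units closer together.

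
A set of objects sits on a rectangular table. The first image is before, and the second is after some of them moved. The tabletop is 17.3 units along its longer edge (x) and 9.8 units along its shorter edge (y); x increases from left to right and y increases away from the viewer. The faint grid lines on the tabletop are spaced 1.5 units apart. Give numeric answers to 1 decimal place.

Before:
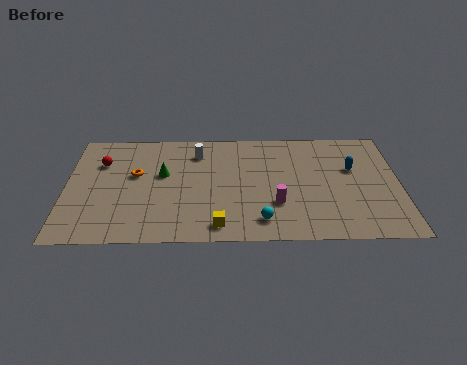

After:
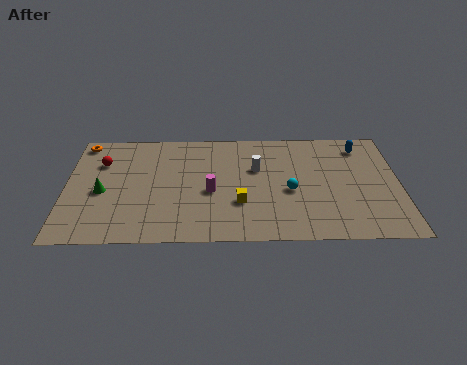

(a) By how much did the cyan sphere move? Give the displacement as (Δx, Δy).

(1.5, 2.5)

The cyan sphere started near (10.1, 1.7) and ended near (11.6, 4.2).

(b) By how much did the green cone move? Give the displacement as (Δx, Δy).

(-3.1, -1.5)

The green cone was at about (5.0, 5.8) and moved to about (1.9, 4.3).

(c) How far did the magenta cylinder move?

3.6

The magenta cylinder moved from about (10.9, 3.1) to (7.5, 4.2), a distance of √(3.4² + 1.1²) ≈ 3.6.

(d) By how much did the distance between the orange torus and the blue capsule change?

+3.3

The distance was about 11.3 in the first image and 14.6 in the second, so they moved 3.3 units further apart.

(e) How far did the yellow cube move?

2.2

The yellow cube was near (7.9, 1.3) before and (9.0, 3.2) after, so it travelled √(1.1² + 1.9²) ≈ 2.2 units.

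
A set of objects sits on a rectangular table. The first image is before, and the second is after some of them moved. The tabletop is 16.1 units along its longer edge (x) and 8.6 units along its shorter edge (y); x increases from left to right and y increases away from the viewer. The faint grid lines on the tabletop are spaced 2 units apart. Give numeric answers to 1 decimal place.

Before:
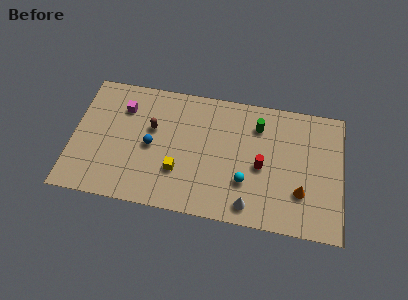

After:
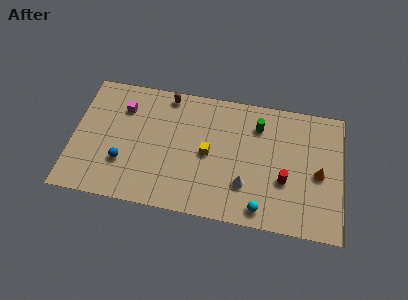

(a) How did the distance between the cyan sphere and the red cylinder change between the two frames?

+1.0

Before: roughly 1.5 units apart; after: 2.5. That's 1.0 units further apart.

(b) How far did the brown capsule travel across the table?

2.5

The brown capsule was near (4.7, 5.3) before and (5.5, 7.7) after, so it travelled √(0.8² + 2.4²) ≈ 2.5 units.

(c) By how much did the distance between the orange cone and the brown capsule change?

+0.5

Before: roughly 9.4 units apart; after: 9.9. That's 0.5 units further apart.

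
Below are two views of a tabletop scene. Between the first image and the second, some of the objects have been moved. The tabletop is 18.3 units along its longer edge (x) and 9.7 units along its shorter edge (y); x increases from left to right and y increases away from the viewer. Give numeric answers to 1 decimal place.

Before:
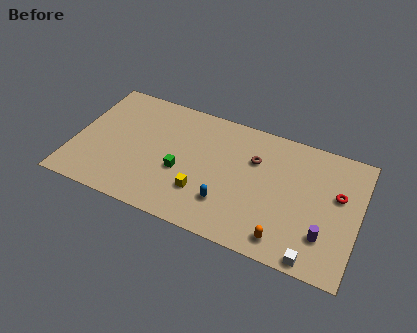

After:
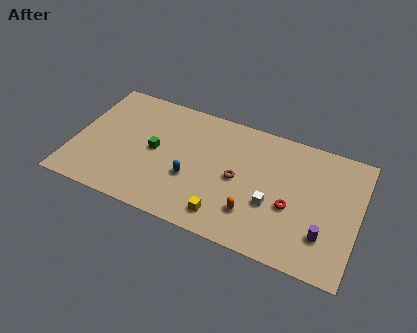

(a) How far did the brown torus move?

2.1

From (11.5, 6.6) to (10.6, 4.7), the brown torus covered √(0.9² + 1.9²) ≈ 2.1 units.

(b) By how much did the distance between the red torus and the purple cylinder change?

-0.8

Before: roughly 3.4 units apart; after: 2.6. That's 0.8 units closer together.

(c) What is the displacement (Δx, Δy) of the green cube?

(-1.8, 1.0)

The green cube was at about (7.0, 3.9) and moved to about (5.2, 4.9).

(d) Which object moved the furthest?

the white cube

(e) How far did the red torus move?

3.4

From (16.9, 5.9) to (14.1, 3.9), the red torus covered √(2.8² + 2.0²) ≈ 3.4 units.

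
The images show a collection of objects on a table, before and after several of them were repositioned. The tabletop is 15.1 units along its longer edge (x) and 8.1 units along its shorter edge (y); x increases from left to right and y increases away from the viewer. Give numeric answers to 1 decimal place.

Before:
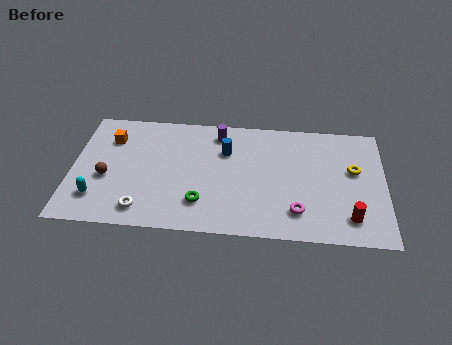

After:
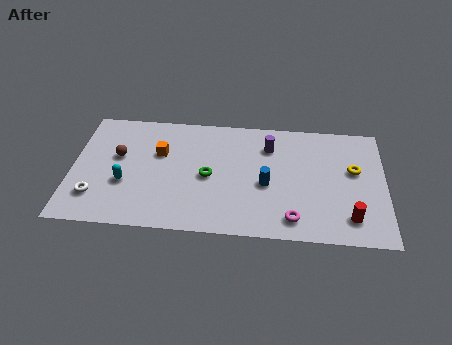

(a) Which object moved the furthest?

the blue cylinder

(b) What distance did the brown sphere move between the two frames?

1.6

From (1.7, 3.3) to (2.2, 4.8), the brown sphere covered √(0.5² + 1.5²) ≈ 1.6 units.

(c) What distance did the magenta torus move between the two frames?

0.5

From (10.9, 1.8) to (10.7, 1.3), the magenta torus covered √(0.2² + 0.5²) ≈ 0.5 units.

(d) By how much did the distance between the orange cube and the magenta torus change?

-2.4

The distance was about 10.0 in the first image and 7.6 in the second, so they moved 2.4 units closer together.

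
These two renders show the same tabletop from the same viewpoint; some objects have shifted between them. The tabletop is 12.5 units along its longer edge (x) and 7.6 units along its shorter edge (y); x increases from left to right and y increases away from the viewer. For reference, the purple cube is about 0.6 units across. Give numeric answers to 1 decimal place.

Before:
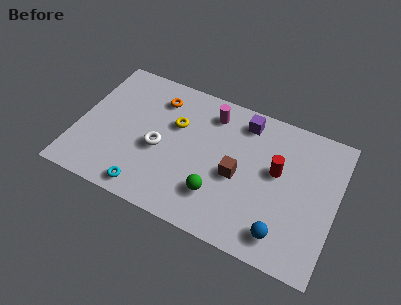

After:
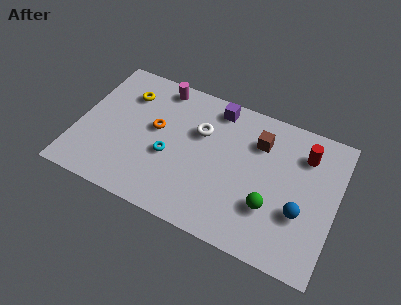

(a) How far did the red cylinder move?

1.8

The red cylinder moved from about (9.6, 4.4) to (10.8, 5.8), a distance of √(1.2² + 1.4²) ≈ 1.8.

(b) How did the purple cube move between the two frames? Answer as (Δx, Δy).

(-1.4, 0.2)

The purple cube started near (7.8, 6.4) and ended near (6.4, 6.6).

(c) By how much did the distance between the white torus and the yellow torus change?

+2.1

They were about 1.7 units apart before and 3.8 after — 2.1 units further apart.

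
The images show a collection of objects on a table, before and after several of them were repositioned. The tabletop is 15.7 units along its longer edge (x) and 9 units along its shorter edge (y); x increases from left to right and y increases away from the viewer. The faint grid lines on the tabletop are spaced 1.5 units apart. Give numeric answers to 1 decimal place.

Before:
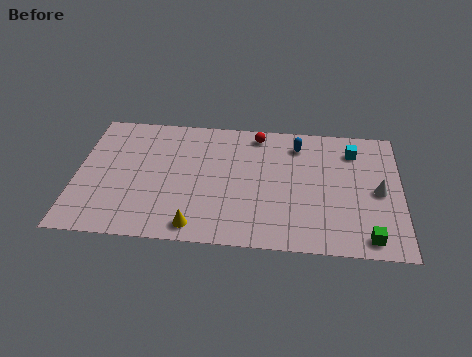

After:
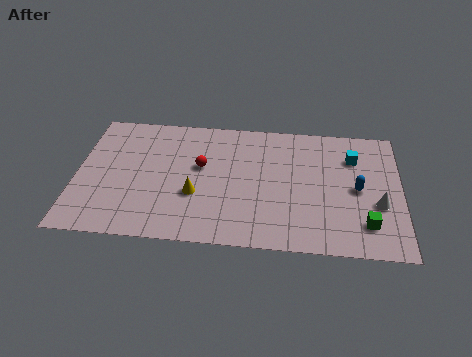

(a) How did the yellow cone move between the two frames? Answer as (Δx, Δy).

(-0.1, 2.2)

The yellow cone started near (5.9, 1.1) and ended near (5.8, 3.3).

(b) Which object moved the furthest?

the blue capsule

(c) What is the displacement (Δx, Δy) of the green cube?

(-0.1, 0.9)

The green cube started near (14.1, 1.1) and ended near (14.0, 2.0).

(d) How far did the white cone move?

0.9

The white cone was near (14.6, 4.3) before and (14.6, 3.4) after, so it travelled √(0.0² + 0.9²) ≈ 0.9 units.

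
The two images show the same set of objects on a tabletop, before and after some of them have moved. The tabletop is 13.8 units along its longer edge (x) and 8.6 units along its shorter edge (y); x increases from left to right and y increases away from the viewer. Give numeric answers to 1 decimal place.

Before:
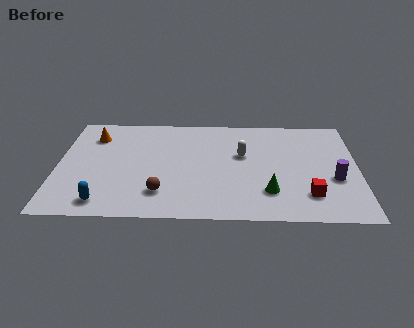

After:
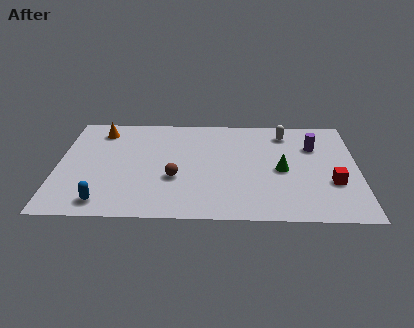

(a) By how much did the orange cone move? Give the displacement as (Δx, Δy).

(0.3, 0.5)

The orange cone started near (1.6, 6.6) and ended near (1.9, 7.1).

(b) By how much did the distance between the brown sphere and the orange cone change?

-0.4

The distance was about 5.6 in the first image and 5.2 in the second, so they moved 0.4 units closer together.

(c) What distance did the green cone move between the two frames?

1.9

The green cone was near (9.7, 2.2) before and (10.3, 4.0) after, so it travelled √(0.6² + 1.8²) ≈ 1.9 units.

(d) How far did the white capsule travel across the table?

2.8

The white capsule moved from about (8.5, 5.2) to (10.5, 7.1), a distance of √(2.0² + 1.9²) ≈ 2.8.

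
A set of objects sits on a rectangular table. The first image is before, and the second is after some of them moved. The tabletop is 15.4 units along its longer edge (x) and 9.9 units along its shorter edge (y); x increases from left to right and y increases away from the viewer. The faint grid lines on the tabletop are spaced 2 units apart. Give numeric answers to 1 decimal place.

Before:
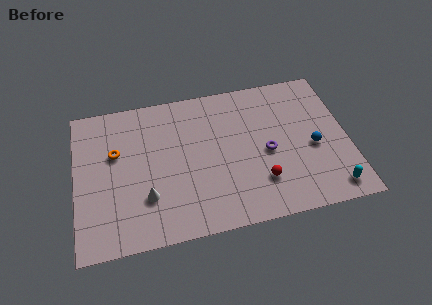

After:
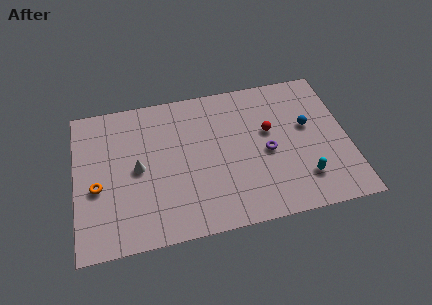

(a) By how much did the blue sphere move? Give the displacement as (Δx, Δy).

(-0.2, 1.5)

The blue sphere was at about (13.4, 4.3) and moved to about (13.2, 5.8).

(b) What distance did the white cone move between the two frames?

2.0

The white cone moved from about (3.9, 2.9) to (3.5, 4.9), a distance of √(0.4² + 2.0²) ≈ 2.0.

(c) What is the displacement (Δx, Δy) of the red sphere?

(0.7, 3.3)

From the two frames, the red sphere sits at roughly (10.3, 2.6) before and (11.0, 5.9) after.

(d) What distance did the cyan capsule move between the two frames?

1.8

From (14.2, 1.3) to (12.7, 2.3), the cyan capsule covered √(1.5² + 1.0²) ≈ 1.8 units.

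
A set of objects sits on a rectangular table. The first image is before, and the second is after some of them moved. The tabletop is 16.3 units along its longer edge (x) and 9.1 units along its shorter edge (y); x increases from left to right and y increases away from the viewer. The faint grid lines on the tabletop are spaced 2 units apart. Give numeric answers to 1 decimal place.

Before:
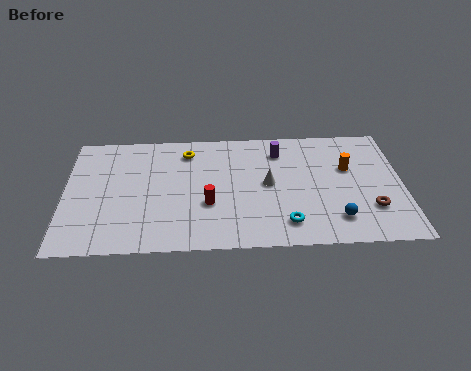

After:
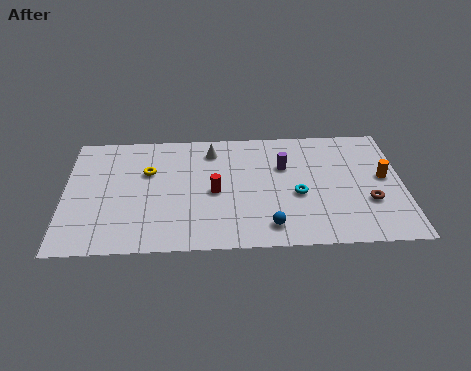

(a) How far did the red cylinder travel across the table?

0.9

The red cylinder moved from about (6.9, 3.3) to (7.2, 4.2), a distance of √(0.3² + 0.9²) ≈ 0.9.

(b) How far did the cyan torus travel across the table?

2.2

The cyan torus was near (10.6, 1.7) before and (11.2, 3.8) after, so it travelled √(0.6² + 2.1²) ≈ 2.2 units.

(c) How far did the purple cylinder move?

1.2

From (10.4, 7.2) to (10.6, 6.0), the purple cylinder covered √(0.2² + 1.2²) ≈ 1.2 units.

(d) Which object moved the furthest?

the white cone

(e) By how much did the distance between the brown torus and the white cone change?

+3.3

They were about 5.3 units apart before and 8.6 after — 3.3 units further apart.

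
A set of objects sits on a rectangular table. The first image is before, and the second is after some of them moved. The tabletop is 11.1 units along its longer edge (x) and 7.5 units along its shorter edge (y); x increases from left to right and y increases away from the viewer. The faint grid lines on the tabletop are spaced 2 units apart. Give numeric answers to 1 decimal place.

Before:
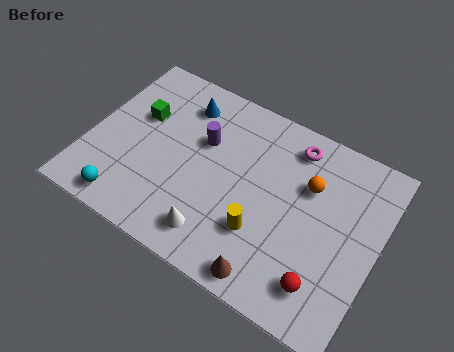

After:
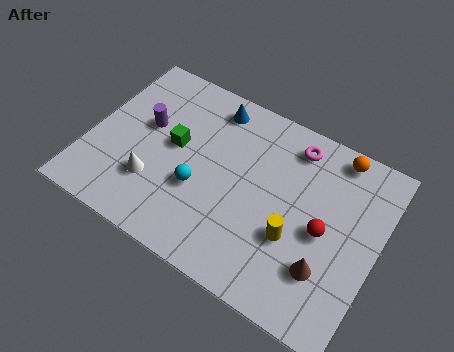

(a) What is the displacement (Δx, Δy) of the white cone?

(-2.6, 0.9)

The white cone started near (5.3, 1.3) and ended near (2.7, 2.2).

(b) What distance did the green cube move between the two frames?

1.6

The green cube was near (1.7, 4.7) before and (3.2, 4.1) after, so it travelled √(1.5² + 0.6²) ≈ 1.6 units.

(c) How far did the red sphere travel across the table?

2.0

From (9.4, 1.5) to (9.1, 3.5), the red sphere covered √(0.3² + 2.0²) ≈ 2.0 units.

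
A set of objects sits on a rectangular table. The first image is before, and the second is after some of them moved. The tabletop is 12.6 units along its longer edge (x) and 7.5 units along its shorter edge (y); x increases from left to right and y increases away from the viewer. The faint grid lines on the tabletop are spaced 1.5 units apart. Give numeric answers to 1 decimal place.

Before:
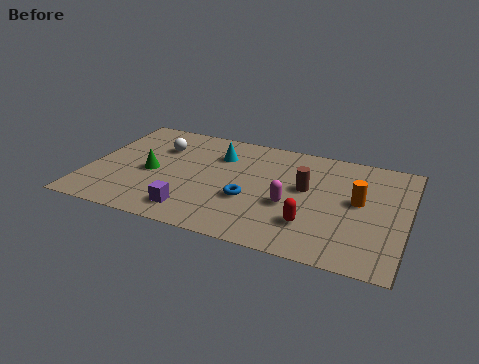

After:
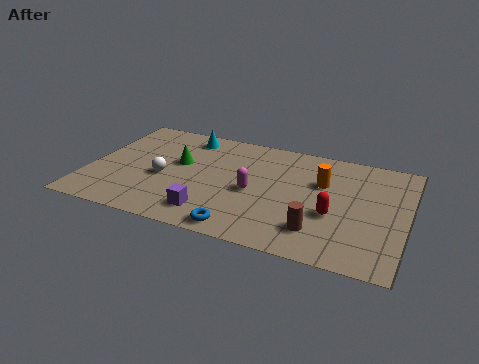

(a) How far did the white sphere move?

2.1

The white sphere was near (2.6, 5.3) before and (3.0, 3.2) after, so it travelled √(0.4² + 2.1²) ≈ 2.1 units.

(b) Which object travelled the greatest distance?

the brown cylinder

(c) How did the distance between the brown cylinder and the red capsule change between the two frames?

-1.0

The distance was about 2.3 in the first image and 1.3 in the second, so they moved 1.0 units closer together.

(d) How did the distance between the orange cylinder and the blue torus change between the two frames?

+0.6

The distance was about 4.4 in the first image and 5.0 in the second, so they moved 0.6 units further apart.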